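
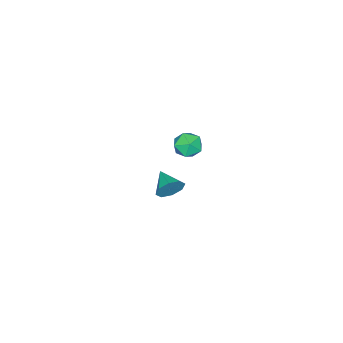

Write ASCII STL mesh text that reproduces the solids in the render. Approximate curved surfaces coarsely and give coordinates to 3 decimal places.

solid 
facet normal -0.003 0.843 0.538
outer loop
vertex 0.788 4.207 3.365
vertex 0.365 3.828 3.956
vertex 1.185 3.822 3.97
endloop
endfacet
facet normal 0.582 0.803 0.129
outer loop
vertex 0.788 4.207 3.365
vertex 1.185 3.822 3.97
vertex 1.45 3.754 3.197
endloop
endfacet
facet normal 0.372 0.748 -0.550
outer loop
vertex 0.788 4.207 3.365
vertex 1.45 3.754 3.197
vertex 0.794 3.719 2.706
endloop
endfacet
facet normal -0.341 0.754 -0.561
outer loop
vertex 0.788 4.207 3.365
vertex 0.794 3.719 2.706
vertex 0.123 3.765 3.175
endloop
endfacet
facet normal -0.572 0.813 0.112
outer loop
vertex 0.788 4.207 3.365
vertex 0.123 3.765 3.175
vertex 0.365 3.828 3.956
endloop
endfacet
facet normal 0.931 0.205 0.301
outer loop
vertex 1.45 3.754 3.197
vertex 1.185 3.822 3.97
vertex 1.437 3.095 3.685
endloop
endfacet
facet normal -0.014 0.269 0.963
outer loop
vertex 1.185 3.822 3.97
vertex 0.365 3.828 3.956
vertex 0.766 3.141 4.154
endloop
endfacet
facet normal -0.937 0.220 0.272
outer loop
vertex 0.365 3.828 3.956
vertex 0.123 3.765 3.175
vertex 0.11 3.106 3.663
endloop
endfacet
facet normal -0.563 0.125 -0.817
outer loop
vertex 0.123 3.765 3.175
vertex 0.794 3.719 2.706
vertex 0.375 3.038 2.89
endloop
endfacet
facet normal 0.591 0.115 -0.798
outer loop
vertex 0.794 3.719 2.706
vertex 1.45 3.754 3.197
vertex 1.195 3.032 2.904
endloop
endfacet
facet normal 0.341 -0.754 0.561
outer loop
vertex 0.772 2.653 3.495
vertex 1.437 3.095 3.685
vertex 0.766 3.141 4.154
endloop
endfacet
facet normal -0.372 -0.748 0.550
outer loop
vertex 0.772 2.653 3.495
vertex 0.766 3.141 4.154
vertex 0.11 3.106 3.663
endloop
endfacet
facet normal -0.582 -0.803 -0.129
outer loop
vertex 0.772 2.653 3.495
vertex 0.11 3.106 3.663
vertex 0.375 3.038 2.89
endloop
endfacet
facet normal 0.003 -0.843 -0.538
outer loop
vertex 0.772 2.653 3.495
vertex 0.375 3.038 2.89
vertex 1.195 3.032 2.904
endloop
endfacet
facet normal 0.572 -0.813 -0.112
outer loop
vertex 0.772 2.653 3.495
vertex 1.195 3.032 2.904
vertex 1.437 3.095 3.685
endloop
endfacet
facet normal 0.563 -0.125 0.817
outer loop
vertex 0.766 3.141 4.154
vertex 1.437 3.095 3.685
vertex 1.185 3.822 3.97
endloop
endfacet
facet normal -0.591 -0.115 0.798
outer loop
vertex 0.11 3.106 3.663
vertex 0.766 3.141 4.154
vertex 0.365 3.828 3.956
endloop
endfacet
facet normal -0.931 -0.205 -0.301
outer loop
vertex 0.375 3.038 2.89
vertex 0.11 3.106 3.663
vertex 0.123 3.765 3.175
endloop
endfacet
facet normal 0.014 -0.269 -0.963
outer loop
vertex 1.195 3.032 2.904
vertex 0.375 3.038 2.89
vertex 0.794 3.719 2.706
endloop
endfacet
facet normal 0.937 -0.220 -0.272
outer loop
vertex 1.437 3.095 3.685
vertex 1.195 3.032 2.904
vertex 1.45 3.754 3.197
endloop
endfacet
facet normal 0.491 0.823 -0.286
outer loop
vertex -1.298 0.376 -4.006
vertex -1.559 0.765 -3.333
vertex -0.904 0.309 -3.522
endloop
endfacet
facet normal 0.286 -0.890 -0.356
outer loop
vertex -1.298 0.376 -4.006
vertex -0.904 0.309 -3.522
vertex -2.221 -0.345 -2.947
endloop
endfacet
facet normal 0.490 0.823 -0.287
outer loop
vertex -0.904 0.309 -3.522
vertex -1.559 0.765 -3.333
vertex -0.894 0.51 -2.928
endloop
endfacet
facet normal 0.519 -0.812 0.266
outer loop
vertex -0.904 0.309 -3.522
vertex -0.894 0.51 -2.928
vertex -2.221 -0.345 -2.947
endloop
endfacet
facet normal 0.491 0.822 -0.288
outer loop
vertex -0.894 0.51 -2.928
vertex -1.559 0.765 -3.333
vertex -1.273 0.861 -2.571
endloop
endfacet
facet normal 0.307 -0.495 0.813
outer loop
vertex -0.894 0.51 -2.928
vertex -1.273 0.861 -2.571
vertex -2.221 -0.345 -2.947
endloop
endfacet
facet normal 0.490 0.823 -0.288
outer loop
vertex -1.273 0.861 -2.571
vertex -1.559 0.765 -3.333
vertex -1.82 1.155 -2.661
endloop
endfacet
facet normal -0.226 -0.124 0.966
outer loop
vertex -1.273 0.861 -2.571
vertex -1.82 1.155 -2.661
vertex -2.221 -0.345 -2.947
endloop
endfacet
facet normal 0.492 0.822 -0.286
outer loop
vertex -1.82 1.155 -2.661
vertex -1.559 0.765 -3.333
vertex -2.214 1.222 -3.145
endloop
endfacet
facet normal -0.767 0.084 0.636
outer loop
vertex -1.82 1.155 -2.661
vertex -2.214 1.222 -3.145
vertex -2.221 -0.345 -2.947
endloop
endfacet
facet normal 0.492 0.822 -0.287
outer loop
vertex -2.214 1.222 -3.145
vertex -1.559 0.765 -3.333
vertex -2.224 1.021 -3.739
endloop
endfacet
facet normal -1.000 0.006 0.015
outer loop
vertex -2.214 1.222 -3.145
vertex -2.224 1.021 -3.739
vertex -2.221 -0.345 -2.947
endloop
endfacet
facet normal 0.492 0.822 -0.287
outer loop
vertex -2.224 1.021 -3.739
vertex -1.559 0.765 -3.333
vertex -1.845 0.67 -4.096
endloop
endfacet
facet normal -0.788 -0.310 -0.532
outer loop
vertex -2.224 1.021 -3.739
vertex -1.845 0.67 -4.096
vertex -2.221 -0.345 -2.947
endloop
endfacet
facet normal 0.490 0.824 -0.286
outer loop
vertex -1.845 0.67 -4.096
vertex -1.559 0.765 -3.333
vertex -1.298 0.376 -4.006
endloop
endfacet
facet normal -0.254 -0.682 -0.686
outer loop
vertex -1.845 0.67 -4.096
vertex -1.298 0.376 -4.006
vertex -2.221 -0.345 -2.947
endloop
endfacet

endsolid


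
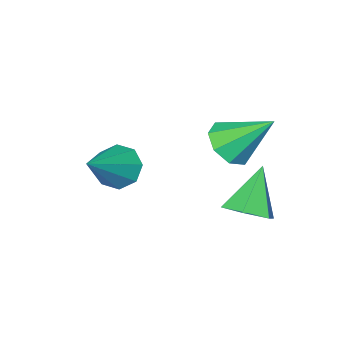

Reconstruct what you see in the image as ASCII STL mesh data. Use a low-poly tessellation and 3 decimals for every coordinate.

solid 
facet normal -0.785 -0.222 -0.578
outer loop
vertex -0.317 -0.697 -2.942
vertex -0.78 -0.541 -2.373
vertex -0.478 -0.146 -2.935
endloop
endfacet
facet normal 0.797 0.240 -0.555
outer loop
vertex -0.317 -0.697 -2.942
vertex -0.478 -0.146 -2.935
vertex 0.64 -0.139 -1.327
endloop
endfacet
facet normal -0.785 -0.222 -0.578
outer loop
vertex -0.478 -0.146 -2.935
vertex -0.78 -0.541 -2.373
vertex -0.816 0.174 -2.599
endloop
endfacet
facet normal 0.461 0.826 -0.324
outer loop
vertex -0.478 -0.146 -2.935
vertex -0.816 0.174 -2.599
vertex 0.64 -0.139 -1.327
endloop
endfacet
facet normal -0.785 -0.222 -0.578
outer loop
vertex -0.816 0.174 -2.599
vertex -0.78 -0.541 -2.373
vertex -1.133 0.075 -2.13
endloop
endfacet
facet normal 0.019 0.976 0.219
outer loop
vertex -0.816 0.174 -2.599
vertex -1.133 0.075 -2.13
vertex 0.64 -0.139 -1.327
endloop
endfacet
facet normal -0.784 -0.221 -0.580
outer loop
vertex -1.133 0.075 -2.13
vertex -0.78 -0.541 -2.373
vertex -1.244 -0.385 -1.805
endloop
endfacet
facet normal -0.270 0.598 0.755
outer loop
vertex -1.133 0.075 -2.13
vertex -1.244 -0.385 -1.805
vertex 0.64 -0.139 -1.327
endloop
endfacet
facet normal -0.784 -0.222 -0.580
outer loop
vertex -1.244 -0.385 -1.805
vertex -0.78 -0.541 -2.373
vertex -1.083 -0.936 -1.812
endloop
endfacet
facet normal -0.235 -0.081 0.969
outer loop
vertex -1.244 -0.385 -1.805
vertex -1.083 -0.936 -1.812
vertex 0.64 -0.139 -1.327
endloop
endfacet
facet normal -0.785 -0.221 -0.579
outer loop
vertex -1.083 -0.936 -1.812
vertex -0.78 -0.541 -2.373
vertex -0.745 -1.255 -2.148
endloop
endfacet
facet normal 0.102 -0.668 0.737
outer loop
vertex -1.083 -0.936 -1.812
vertex -0.745 -1.255 -2.148
vertex 0.64 -0.139 -1.327
endloop
endfacet
facet normal -0.785 -0.221 -0.579
outer loop
vertex -0.745 -1.255 -2.148
vertex -0.78 -0.541 -2.373
vertex -0.428 -1.156 -2.616
endloop
endfacet
facet normal 0.543 -0.817 0.195
outer loop
vertex -0.745 -1.255 -2.148
vertex -0.428 -1.156 -2.616
vertex 0.64 -0.139 -1.327
endloop
endfacet
facet normal -0.785 -0.221 -0.578
outer loop
vertex -0.428 -1.156 -2.616
vertex -0.78 -0.541 -2.373
vertex -0.317 -0.697 -2.942
endloop
endfacet
facet normal 0.830 -0.442 -0.339
outer loop
vertex -0.428 -1.156 -2.616
vertex -0.317 -0.697 -2.942
vertex 0.64 -0.139 -1.327
endloop
endfacet
facet normal 0.320 -0.638 -0.701
outer loop
vertex -2.031 1.673 -0.426
vertex -2.558 1.968 -0.935
vertex -1.809 2.136 -0.746
endloop
endfacet
facet normal 0.676 0.171 0.717
outer loop
vertex -2.031 1.673 -0.426
vertex -1.809 2.136 -0.746
vertex -3.102 3.052 0.255
endloop
endfacet
facet normal 0.320 -0.638 -0.700
outer loop
vertex -1.809 2.136 -0.746
vertex -2.558 1.968 -0.935
vertex -2.026 2.5 -1.177
endloop
endfacet
facet normal 0.679 0.693 0.243
outer loop
vertex -1.809 2.136 -0.746
vertex -2.026 2.5 -1.177
vertex -3.102 3.052 0.255
endloop
endfacet
facet normal 0.320 -0.639 -0.700
outer loop
vertex -2.026 2.5 -1.177
vertex -2.558 1.968 -0.935
vertex -2.554 2.552 -1.466
endloop
endfacet
facet normal 0.209 0.955 -0.211
outer loop
vertex -2.026 2.5 -1.177
vertex -2.554 2.552 -1.466
vertex -3.102 3.052 0.255
endloop
endfacet
facet normal 0.321 -0.638 -0.700
outer loop
vertex -2.554 2.552 -1.466
vertex -2.558 1.968 -0.935
vertex -3.085 2.262 -1.445
endloop
endfacet
facet normal -0.455 0.806 -0.379
outer loop
vertex -2.554 2.552 -1.466
vertex -3.085 2.262 -1.445
vertex -3.102 3.052 0.255
endloop
endfacet
facet normal 0.321 -0.638 -0.700
outer loop
vertex -3.085 2.262 -1.445
vertex -2.558 1.968 -0.935
vertex -3.306 1.8 -1.125
endloop
endfacet
facet normal -0.929 0.331 -0.163
outer loop
vertex -3.085 2.262 -1.445
vertex -3.306 1.8 -1.125
vertex -3.102 3.052 0.255
endloop
endfacet
facet normal 0.321 -0.639 -0.699
outer loop
vertex -3.306 1.8 -1.125
vertex -2.558 1.968 -0.935
vertex -3.089 1.436 -0.693
endloop
endfacet
facet normal -0.932 -0.189 0.309
outer loop
vertex -3.306 1.8 -1.125
vertex -3.089 1.436 -0.693
vertex -3.102 3.052 0.255
endloop
endfacet
facet normal 0.320 -0.638 -0.701
outer loop
vertex -3.089 1.436 -0.693
vertex -2.558 1.968 -0.935
vertex -2.561 1.383 -0.404
endloop
endfacet
facet normal -0.463 -0.451 0.763
outer loop
vertex -3.089 1.436 -0.693
vertex -2.561 1.383 -0.404
vertex -3.102 3.052 0.255
endloop
endfacet
facet normal 0.320 -0.638 -0.701
outer loop
vertex -2.561 1.383 -0.404
vertex -2.558 1.968 -0.935
vertex -2.031 1.673 -0.426
endloop
endfacet
facet normal 0.204 -0.302 0.931
outer loop
vertex -2.561 1.383 -0.404
vertex -2.031 1.673 -0.426
vertex -3.102 3.052 0.255
endloop
endfacet
facet normal 0.568 0.232 -0.790
outer loop
vertex -2.188 2.045 -3.299
vertex -2.773 2.467 -3.596
vertex -2.251 2.802 -3.122
endloop
endfacet
facet normal 0.536 -0.150 0.831
outer loop
vertex -2.188 2.045 -3.299
vertex -2.251 2.802 -3.122
vertex -3.687 2.093 -2.324
endloop
endfacet
facet normal 0.568 0.233 -0.790
outer loop
vertex -2.251 2.802 -3.122
vertex -2.773 2.467 -3.596
vertex -2.836 3.224 -3.418
endloop
endfacet
facet normal 0.093 0.655 0.750
outer loop
vertex -2.251 2.802 -3.122
vertex -2.836 3.224 -3.418
vertex -3.687 2.093 -2.324
endloop
endfacet
facet normal 0.568 0.233 -0.790
outer loop
vertex -2.836 3.224 -3.418
vertex -2.773 2.467 -3.596
vertex -3.358 2.889 -3.892
endloop
endfacet
facet normal -0.662 0.715 0.224
outer loop
vertex -2.836 3.224 -3.418
vertex -3.358 2.889 -3.892
vertex -3.687 2.093 -2.324
endloop
endfacet
facet normal 0.567 0.233 -0.790
outer loop
vertex -3.358 2.889 -3.892
vertex -2.773 2.467 -3.596
vertex -3.294 2.132 -4.069
endloop
endfacet
facet normal -0.975 -0.031 -0.220
outer loop
vertex -3.358 2.889 -3.892
vertex -3.294 2.132 -4.069
vertex -3.687 2.093 -2.324
endloop
endfacet
facet normal 0.567 0.233 -0.790
outer loop
vertex -3.294 2.132 -4.069
vertex -2.773 2.467 -3.596
vertex -2.709 1.71 -3.773
endloop
endfacet
facet normal -0.532 -0.835 -0.139
outer loop
vertex -3.294 2.132 -4.069
vertex -2.709 1.71 -3.773
vertex -3.687 2.093 -2.324
endloop
endfacet
facet normal 0.568 0.233 -0.789
outer loop
vertex -2.709 1.71 -3.773
vertex -2.773 2.467 -3.596
vertex -2.188 2.045 -3.299
endloop
endfacet
facet normal 0.223 -0.895 0.387
outer loop
vertex -2.709 1.71 -3.773
vertex -2.188 2.045 -3.299
vertex -3.687 2.093 -2.324
endloop
endfacet

endsolid


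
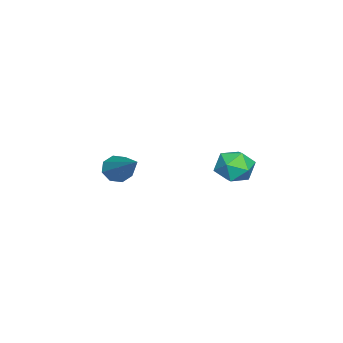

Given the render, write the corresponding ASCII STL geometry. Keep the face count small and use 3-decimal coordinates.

solid 
facet normal 0.073 0.983 -0.170
outer loop
vertex 0.493 0.829 1.242
vertex 0.129 0.968 1.891
vertex 0.884 0.911 1.886
endloop
endfacet
facet normal 0.623 0.633 -0.459
outer loop
vertex 0.493 0.829 1.242
vertex 0.884 0.911 1.886
vertex 1.074 0.367 1.394
endloop
endfacet
facet normal 0.362 0.153 -0.919
outer loop
vertex 0.493 0.829 1.242
vertex 1.074 0.367 1.394
vertex 0.436 0.088 1.096
endloop
endfacet
facet normal -0.349 0.207 -0.914
outer loop
vertex 0.493 0.829 1.242
vertex 0.436 0.088 1.096
vertex -0.148 0.459 1.403
endloop
endfacet
facet normal -0.528 0.720 -0.451
outer loop
vertex 0.493 0.829 1.242
vertex -0.148 0.459 1.403
vertex 0.129 0.968 1.891
endloop
endfacet
facet normal 0.958 0.278 0.062
outer loop
vertex 1.074 0.367 1.394
vertex 0.884 0.911 1.886
vertex 1.068 0.221 2.137
endloop
endfacet
facet normal 0.067 0.845 0.531
outer loop
vertex 0.884 0.911 1.886
vertex 0.129 0.968 1.891
vertex 0.484 0.592 2.444
endloop
endfacet
facet normal -0.904 0.420 0.075
outer loop
vertex 0.129 0.968 1.891
vertex -0.148 0.459 1.403
vertex -0.154 0.313 2.146
endloop
endfacet
facet normal -0.615 -0.409 -0.674
outer loop
vertex -0.148 0.459 1.403
vertex 0.436 0.088 1.096
vertex 0.036 -0.231 1.654
endloop
endfacet
facet normal 0.536 -0.497 -0.682
outer loop
vertex 0.436 0.088 1.096
vertex 1.074 0.367 1.394
vertex 0.791 -0.288 1.649
endloop
endfacet
facet normal 0.349 -0.207 0.914
outer loop
vertex 0.427 -0.149 2.298
vertex 1.068 0.221 2.137
vertex 0.484 0.592 2.444
endloop
endfacet
facet normal -0.362 -0.153 0.919
outer loop
vertex 0.427 -0.149 2.298
vertex 0.484 0.592 2.444
vertex -0.154 0.313 2.146
endloop
endfacet
facet normal -0.623 -0.633 0.459
outer loop
vertex 0.427 -0.149 2.298
vertex -0.154 0.313 2.146
vertex 0.036 -0.231 1.654
endloop
endfacet
facet normal -0.073 -0.983 0.170
outer loop
vertex 0.427 -0.149 2.298
vertex 0.036 -0.231 1.654
vertex 0.791 -0.288 1.649
endloop
endfacet
facet normal 0.528 -0.720 0.451
outer loop
vertex 0.427 -0.149 2.298
vertex 0.791 -0.288 1.649
vertex 1.068 0.221 2.137
endloop
endfacet
facet normal 0.615 0.409 0.674
outer loop
vertex 0.484 0.592 2.444
vertex 1.068 0.221 2.137
vertex 0.884 0.911 1.886
endloop
endfacet
facet normal -0.536 0.497 0.682
outer loop
vertex -0.154 0.313 2.146
vertex 0.484 0.592 2.444
vertex 0.129 0.968 1.891
endloop
endfacet
facet normal -0.958 -0.278 -0.062
outer loop
vertex 0.036 -0.231 1.654
vertex -0.154 0.313 2.146
vertex -0.148 0.459 1.403
endloop
endfacet
facet normal -0.067 -0.845 -0.531
outer loop
vertex 0.791 -0.288 1.649
vertex 0.036 -0.231 1.654
vertex 0.436 0.088 1.096
endloop
endfacet
facet normal 0.904 -0.420 -0.075
outer loop
vertex 1.068 0.221 2.137
vertex 0.791 -0.288 1.649
vertex 1.074 0.367 1.394
endloop
endfacet
facet normal -0.631 -0.534 -0.563
outer loop
vertex -0.592 -4.331 -0.169
vertex -1.043 -4.187 0.2
vertex -0.806 -3.945 -0.295
endloop
endfacet
facet normal 0.759 0.221 -0.613
outer loop
vertex -0.592 -4.331 -0.169
vertex -0.806 -3.945 -0.295
vertex 0.303 -3.053 1.4
endloop
endfacet
facet normal -0.631 -0.534 -0.563
outer loop
vertex -0.806 -3.945 -0.295
vertex -1.043 -4.187 0.2
vertex -1.159 -3.701 -0.131
endloop
endfacet
facet normal 0.264 0.771 -0.579
outer loop
vertex -0.806 -3.945 -0.295
vertex -1.159 -3.701 -0.131
vertex 0.303 -3.053 1.4
endloop
endfacet
facet normal -0.633 -0.533 -0.561
outer loop
vertex -1.159 -3.701 -0.131
vertex -1.043 -4.187 0.2
vertex -1.443 -3.741 0.227
endloop
endfacet
facet normal -0.290 0.949 -0.124
outer loop
vertex -1.159 -3.701 -0.131
vertex -1.443 -3.741 0.227
vertex 0.303 -3.053 1.4
endloop
endfacet
facet normal -0.632 -0.533 -0.563
outer loop
vertex -1.443 -3.741 0.227
vertex -1.043 -4.187 0.2
vertex -1.493 -4.044 0.57
endloop
endfacet
facet normal -0.584 0.649 0.488
outer loop
vertex -1.443 -3.741 0.227
vertex -1.493 -4.044 0.57
vertex 0.303 -3.053 1.4
endloop
endfacet
facet normal -0.632 -0.533 -0.563
outer loop
vertex -1.493 -4.044 0.57
vertex -1.043 -4.187 0.2
vertex -1.279 -4.43 0.695
endloop
endfacet
facet normal -0.440 0.046 0.897
outer loop
vertex -1.493 -4.044 0.57
vertex -1.279 -4.43 0.695
vertex 0.303 -3.053 1.4
endloop
endfacet
facet normal -0.632 -0.533 -0.563
outer loop
vertex -1.279 -4.43 0.695
vertex -1.043 -4.187 0.2
vertex -0.927 -4.674 0.531
endloop
endfacet
facet normal 0.053 -0.503 0.863
outer loop
vertex -1.279 -4.43 0.695
vertex -0.927 -4.674 0.531
vertex 0.303 -3.053 1.4
endloop
endfacet
facet normal -0.631 -0.533 -0.563
outer loop
vertex -0.927 -4.674 0.531
vertex -1.043 -4.187 0.2
vertex -0.642 -4.633 0.173
endloop
endfacet
facet normal 0.609 -0.681 0.407
outer loop
vertex -0.927 -4.674 0.531
vertex -0.642 -4.633 0.173
vertex 0.303 -3.053 1.4
endloop
endfacet
facet normal -0.631 -0.533 -0.563
outer loop
vertex -0.642 -4.633 0.173
vertex -1.043 -4.187 0.2
vertex -0.592 -4.331 -0.169
endloop
endfacet
facet normal 0.902 -0.381 -0.204
outer loop
vertex -0.642 -4.633 0.173
vertex -0.592 -4.331 -0.169
vertex 0.303 -3.053 1.4
endloop
endfacet

endsolid


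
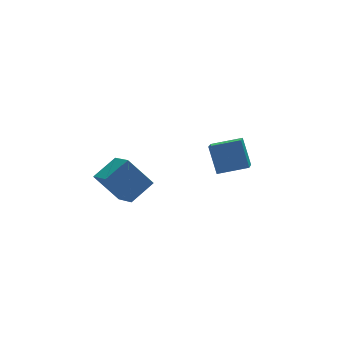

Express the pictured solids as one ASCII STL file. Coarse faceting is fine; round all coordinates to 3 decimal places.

solid 
facet normal -0.920 0.295 -0.259
outer loop
vertex 1.428 1.232 3.532
vertex 2.031 2.429 2.753
vertex 1.525 0.185 1.998
endloop
endfacet
facet normal -0.389 -0.772 0.502
outer loop
vertex 3.189 -0.349 2.467
vertex 1.428 1.232 3.532
vertex 1.525 0.185 1.998
endloop
endfacet
facet normal -0.920 0.294 -0.259
outer loop
vertex 1.525 0.185 1.998
vertex 2.031 2.429 2.753
vertex 2.127 1.382 1.219
endloop
endfacet
facet normal 0.052 -0.563 -0.825
outer loop
vertex 2.127 1.382 1.219
vertex 3.189 -0.349 2.467
vertex 1.525 0.185 1.998
endloop
endfacet
facet normal -0.052 0.563 0.825
outer loop
vertex 1.428 1.232 3.532
vertex 3.695 1.895 3.222
vertex 2.031 2.429 2.753
endloop
endfacet
facet normal -0.389 -0.772 0.503
outer loop
vertex 3.093 0.698 4.001
vertex 1.428 1.232 3.532
vertex 3.189 -0.349 2.467
endloop
endfacet
facet normal -0.052 0.563 0.825
outer loop
vertex 3.093 0.698 4.001
vertex 3.695 1.895 3.222
vertex 1.428 1.232 3.532
endloop
endfacet
facet normal 0.389 0.772 -0.503
outer loop
vertex 2.031 2.429 2.753
vertex 3.695 1.895 3.222
vertex 2.127 1.382 1.219
endloop
endfacet
facet normal 0.052 -0.563 -0.825
outer loop
vertex 3.792 0.848 1.688
vertex 3.189 -0.349 2.467
vertex 2.127 1.382 1.219
endloop
endfacet
facet normal 0.389 0.772 -0.502
outer loop
vertex 2.127 1.382 1.219
vertex 3.695 1.895 3.222
vertex 3.792 0.848 1.688
endloop
endfacet
facet normal 0.920 -0.295 0.259
outer loop
vertex 3.792 0.848 1.688
vertex 3.093 0.698 4.001
vertex 3.189 -0.349 2.467
endloop
endfacet
facet normal 0.920 -0.294 0.259
outer loop
vertex 3.695 1.895 3.222
vertex 3.093 0.698 4.001
vertex 3.792 0.848 1.688
endloop
endfacet
facet normal -0.544 0.374 0.752
outer loop
vertex -3.592 -0.077 4.66
vertex -3.762 1.557 3.725
vertex -5.019 -0.653 3.914
endloop
endfacet
facet normal 0.090 -0.864 0.495
outer loop
vertex -3.878 -1.437 2.335
vertex -3.592 -0.077 4.66
vertex -5.019 -0.653 3.914
endloop
endfacet
facet normal -0.544 0.374 0.752
outer loop
vertex -5.019 -0.653 3.914
vertex -3.762 1.557 3.725
vertex -5.189 0.981 2.979
endloop
endfacet
facet normal -0.835 -0.336 -0.436
outer loop
vertex -5.189 0.981 2.979
vertex -3.878 -1.437 2.335
vertex -5.019 -0.653 3.914
endloop
endfacet
facet normal 0.835 0.336 0.436
outer loop
vertex -3.592 -0.077 4.66
vertex -2.621 0.773 2.146
vertex -3.762 1.557 3.725
endloop
endfacet
facet normal 0.090 -0.864 0.495
outer loop
vertex -2.451 -0.861 3.081
vertex -3.592 -0.077 4.66
vertex -3.878 -1.437 2.335
endloop
endfacet
facet normal 0.835 0.336 0.436
outer loop
vertex -2.451 -0.861 3.081
vertex -2.621 0.773 2.146
vertex -3.592 -0.077 4.66
endloop
endfacet
facet normal -0.090 0.864 -0.495
outer loop
vertex -3.762 1.557 3.725
vertex -2.621 0.773 2.146
vertex -5.189 0.981 2.979
endloop
endfacet
facet normal -0.835 -0.336 -0.436
outer loop
vertex -4.048 0.197 1.4
vertex -3.878 -1.437 2.335
vertex -5.189 0.981 2.979
endloop
endfacet
facet normal -0.090 0.864 -0.495
outer loop
vertex -5.189 0.981 2.979
vertex -2.621 0.773 2.146
vertex -4.048 0.197 1.4
endloop
endfacet
facet normal 0.544 -0.374 -0.752
outer loop
vertex -4.048 0.197 1.4
vertex -2.451 -0.861 3.081
vertex -3.878 -1.437 2.335
endloop
endfacet
facet normal 0.544 -0.374 -0.752
outer loop
vertex -2.621 0.773 2.146
vertex -2.451 -0.861 3.081
vertex -4.048 0.197 1.4
endloop
endfacet

endsolid


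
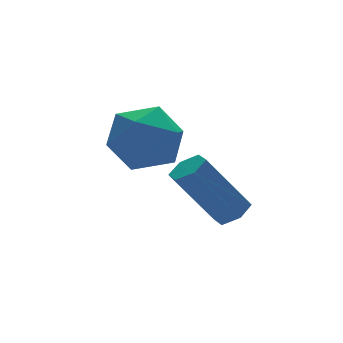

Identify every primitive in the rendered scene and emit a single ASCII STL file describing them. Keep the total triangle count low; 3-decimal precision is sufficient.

solid 
facet normal 0.516 -0.248 -0.820
outer loop
vertex 1.557 -1.202 -2.53
vertex 1.122 -1.422 -2.737
vertex 1.228 -0.911 -2.825
endloop
endfacet
facet normal 0.590 0.797 0.129
outer loop
vertex 1.557 -1.202 -2.53
vertex 1.228 -0.911 -2.825
vertex 0.593 -0.737 -0.996
endloop
endfacet
facet normal 0.589 0.798 0.128
outer loop
vertex 0.593 -0.737 -0.996
vertex 1.228 -0.911 -2.825
vertex 0.263 -0.446 -1.292
endloop
endfacet
facet normal -0.516 0.248 0.820
outer loop
vertex 0.593 -0.737 -0.996
vertex 0.263 -0.446 -1.292
vertex 0.158 -0.958 -1.203
endloop
endfacet
facet normal 0.515 -0.248 -0.821
outer loop
vertex 1.228 -0.911 -2.825
vertex 1.122 -1.422 -2.737
vertex 0.792 -1.131 -3.032
endloop
endfacet
facet normal -0.243 0.875 -0.418
outer loop
vertex 1.228 -0.911 -2.825
vertex 0.792 -1.131 -3.032
vertex 0.263 -0.446 -1.292
endloop
endfacet
facet normal -0.245 0.874 -0.419
outer loop
vertex 0.263 -0.446 -1.292
vertex 0.792 -1.131 -3.032
vertex -0.172 -0.667 -1.499
endloop
endfacet
facet normal -0.516 0.248 0.820
outer loop
vertex 0.263 -0.446 -1.292
vertex -0.172 -0.667 -1.499
vertex 0.158 -0.958 -1.203
endloop
endfacet
facet normal 0.516 -0.247 -0.820
outer loop
vertex 0.792 -1.131 -3.032
vertex 1.122 -1.422 -2.737
vertex 0.687 -1.643 -2.944
endloop
endfacet
facet normal -0.833 0.077 -0.547
outer loop
vertex 0.792 -1.131 -3.032
vertex 0.687 -1.643 -2.944
vertex -0.172 -0.667 -1.499
endloop
endfacet
facet normal -0.834 0.076 -0.547
outer loop
vertex -0.172 -0.667 -1.499
vertex 0.687 -1.643 -2.944
vertex -0.277 -1.178 -1.41
endloop
endfacet
facet normal -0.516 0.249 0.820
outer loop
vertex -0.172 -0.667 -1.499
vertex -0.277 -1.178 -1.41
vertex 0.158 -0.958 -1.203
endloop
endfacet
facet normal 0.516 -0.248 -0.820
outer loop
vertex 0.687 -1.643 -2.944
vertex 1.122 -1.422 -2.737
vertex 1.017 -1.934 -2.648
endloop
endfacet
facet normal -0.589 -0.798 -0.128
outer loop
vertex 0.687 -1.643 -2.944
vertex 1.017 -1.934 -2.648
vertex -0.277 -1.178 -1.41
endloop
endfacet
facet normal -0.589 -0.797 -0.129
outer loop
vertex -0.277 -1.178 -1.41
vertex 1.017 -1.934 -2.648
vertex 0.052 -1.469 -1.115
endloop
endfacet
facet normal -0.516 0.248 0.820
outer loop
vertex -0.277 -1.178 -1.41
vertex 0.052 -1.469 -1.115
vertex 0.158 -0.958 -1.203
endloop
endfacet
facet normal 0.516 -0.248 -0.820
outer loop
vertex 1.017 -1.934 -2.648
vertex 1.122 -1.422 -2.737
vertex 1.452 -1.713 -2.441
endloop
endfacet
facet normal 0.245 -0.874 0.419
outer loop
vertex 1.017 -1.934 -2.648
vertex 1.452 -1.713 -2.441
vertex 0.052 -1.469 -1.115
endloop
endfacet
facet normal 0.243 -0.875 0.418
outer loop
vertex 0.052 -1.469 -1.115
vertex 1.452 -1.713 -2.441
vertex 0.488 -1.249 -0.908
endloop
endfacet
facet normal -0.515 0.248 0.821
outer loop
vertex 0.052 -1.469 -1.115
vertex 0.488 -1.249 -0.908
vertex 0.158 -0.958 -1.203
endloop
endfacet
facet normal 0.516 -0.249 -0.820
outer loop
vertex 1.452 -1.713 -2.441
vertex 1.122 -1.422 -2.737
vertex 1.557 -1.202 -2.53
endloop
endfacet
facet normal 0.834 -0.076 0.547
outer loop
vertex 1.452 -1.713 -2.441
vertex 1.557 -1.202 -2.53
vertex 0.488 -1.249 -0.908
endloop
endfacet
facet normal 0.834 -0.077 0.547
outer loop
vertex 0.488 -1.249 -0.908
vertex 1.557 -1.202 -2.53
vertex 0.593 -0.737 -0.996
endloop
endfacet
facet normal -0.516 0.247 0.820
outer loop
vertex 0.488 -1.249 -0.908
vertex 0.593 -0.737 -0.996
vertex 0.158 -0.958 -1.203
endloop
endfacet
facet normal -0.763 0.641 0.083
outer loop
vertex -1.272 -0.061 -0.446
vertex -1.849 -0.8 -0.045
vertex -1.285 -0.208 0.564
endloop
endfacet
facet normal -0.138 0.980 0.141
outer loop
vertex -1.272 -0.061 -0.446
vertex -1.285 -0.208 0.564
vertex -0.404 -0.015 0.087
endloop
endfacet
facet normal 0.234 0.859 -0.456
outer loop
vertex -1.272 -0.061 -0.446
vertex -0.404 -0.015 0.087
vertex -0.423 -0.489 -0.816
endloop
endfacet
facet normal -0.161 0.443 -0.882
outer loop
vertex -1.272 -0.061 -0.446
vertex -0.423 -0.489 -0.816
vertex -1.316 -0.974 -0.897
endloop
endfacet
facet normal -0.777 0.309 -0.549
outer loop
vertex -1.272 -0.061 -0.446
vertex -1.316 -0.974 -0.897
vertex -1.849 -0.8 -0.045
endloop
endfacet
facet normal 0.220 0.693 0.687
outer loop
vertex -0.404 -0.015 0.087
vertex -1.285 -0.208 0.564
vertex -0.444 -0.726 0.817
endloop
endfacet
facet normal -0.792 0.143 0.594
outer loop
vertex -1.285 -0.208 0.564
vertex -1.849 -0.8 -0.045
vertex -1.337 -1.211 0.736
endloop
endfacet
facet normal -0.813 -0.394 -0.428
outer loop
vertex -1.849 -0.8 -0.045
vertex -1.316 -0.974 -0.897
vertex -1.356 -1.685 -0.167
endloop
endfacet
facet normal 0.183 -0.175 -0.967
outer loop
vertex -1.316 -0.974 -0.897
vertex -0.423 -0.489 -0.816
vertex -0.475 -1.492 -0.644
endloop
endfacet
facet normal 0.822 0.496 -0.278
outer loop
vertex -0.423 -0.489 -0.816
vertex -0.404 -0.015 0.087
vertex 0.089 -0.9 -0.035
endloop
endfacet
facet normal 0.161 -0.443 0.882
outer loop
vertex -0.488 -1.639 0.366
vertex -0.444 -0.726 0.817
vertex -1.337 -1.211 0.736
endloop
endfacet
facet normal -0.234 -0.859 0.456
outer loop
vertex -0.488 -1.639 0.366
vertex -1.337 -1.211 0.736
vertex -1.356 -1.685 -0.167
endloop
endfacet
facet normal 0.138 -0.980 -0.141
outer loop
vertex -0.488 -1.639 0.366
vertex -1.356 -1.685 -0.167
vertex -0.475 -1.492 -0.644
endloop
endfacet
facet normal 0.763 -0.641 -0.083
outer loop
vertex -0.488 -1.639 0.366
vertex -0.475 -1.492 -0.644
vertex 0.089 -0.9 -0.035
endloop
endfacet
facet normal 0.777 -0.309 0.549
outer loop
vertex -0.488 -1.639 0.366
vertex 0.089 -0.9 -0.035
vertex -0.444 -0.726 0.817
endloop
endfacet
facet normal -0.183 0.175 0.967
outer loop
vertex -1.337 -1.211 0.736
vertex -0.444 -0.726 0.817
vertex -1.285 -0.208 0.564
endloop
endfacet
facet normal -0.822 -0.496 0.278
outer loop
vertex -1.356 -1.685 -0.167
vertex -1.337 -1.211 0.736
vertex -1.849 -0.8 -0.045
endloop
endfacet
facet normal -0.220 -0.693 -0.687
outer loop
vertex -0.475 -1.492 -0.644
vertex -1.356 -1.685 -0.167
vertex -1.316 -0.974 -0.897
endloop
endfacet
facet normal 0.792 -0.143 -0.594
outer loop
vertex 0.089 -0.9 -0.035
vertex -0.475 -1.492 -0.644
vertex -0.423 -0.489 -0.816
endloop
endfacet
facet normal 0.813 0.394 0.428
outer loop
vertex -0.444 -0.726 0.817
vertex 0.089 -0.9 -0.035
vertex -0.404 -0.015 0.087
endloop
endfacet

endsolid


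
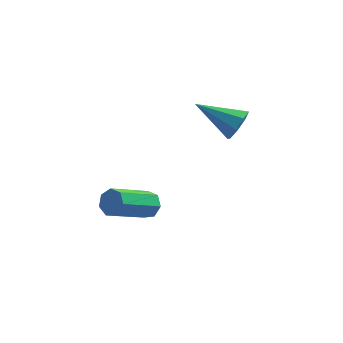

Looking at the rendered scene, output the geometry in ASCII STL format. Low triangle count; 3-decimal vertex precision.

solid 
facet normal 0.644 0.546 -0.535
outer loop
vertex 0.012 -1.326 -3.985
vertex -0.327 -1.405 -4.474
vertex -0.357 -0.968 -4.064
endloop
endfacet
facet normal 0.286 0.478 0.831
outer loop
vertex 0.012 -1.326 -3.985
vertex -0.357 -0.968 -4.064
vertex -1.294 -2.436 -2.898
endloop
endfacet
facet normal 0.287 0.477 0.831
outer loop
vertex -1.294 -2.436 -2.898
vertex -0.357 -0.968 -4.064
vertex -1.663 -2.078 -2.976
endloop
endfacet
facet normal -0.644 -0.547 0.536
outer loop
vertex -1.294 -2.436 -2.898
vertex -1.663 -2.078 -2.976
vertex -1.633 -2.515 -3.386
endloop
endfacet
facet normal 0.643 0.547 -0.536
outer loop
vertex -0.357 -0.968 -4.064
vertex -0.327 -1.405 -4.474
vertex -0.704 -0.939 -4.451
endloop
endfacet
facet normal -0.377 0.835 0.400
outer loop
vertex -0.357 -0.968 -4.064
vertex -0.704 -0.939 -4.451
vertex -1.663 -2.078 -2.976
endloop
endfacet
facet normal -0.377 0.835 0.400
outer loop
vertex -1.663 -2.078 -2.976
vertex -0.704 -0.939 -4.451
vertex -2.01 -2.049 -3.364
endloop
endfacet
facet normal -0.644 -0.546 0.535
outer loop
vertex -1.663 -2.078 -2.976
vertex -2.01 -2.049 -3.364
vertex -1.633 -2.515 -3.386
endloop
endfacet
facet normal 0.643 0.547 -0.536
outer loop
vertex -0.704 -0.939 -4.451
vertex -0.327 -1.405 -4.474
vertex -0.767 -1.261 -4.855
endloop
endfacet
facet normal -0.756 0.564 -0.332
outer loop
vertex -0.704 -0.939 -4.451
vertex -0.767 -1.261 -4.855
vertex -2.01 -2.049 -3.364
endloop
endfacet
facet normal -0.756 0.564 -0.332
outer loop
vertex -2.01 -2.049 -3.364
vertex -0.767 -1.261 -4.855
vertex -2.073 -2.371 -3.768
endloop
endfacet
facet normal -0.644 -0.546 0.536
outer loop
vertex -2.01 -2.049 -3.364
vertex -2.073 -2.371 -3.768
vertex -1.633 -2.515 -3.386
endloop
endfacet
facet normal 0.643 0.547 -0.536
outer loop
vertex -0.767 -1.261 -4.855
vertex -0.327 -1.405 -4.474
vertex -0.499 -1.691 -4.972
endloop
endfacet
facet normal -0.566 -0.131 -0.814
outer loop
vertex -0.767 -1.261 -4.855
vertex -0.499 -1.691 -4.972
vertex -2.073 -2.371 -3.768
endloop
endfacet
facet normal -0.566 -0.132 -0.814
outer loop
vertex -2.073 -2.371 -3.768
vertex -0.499 -1.691 -4.972
vertex -1.804 -2.802 -3.885
endloop
endfacet
facet normal -0.644 -0.547 0.535
outer loop
vertex -2.073 -2.371 -3.768
vertex -1.804 -2.802 -3.885
vertex -1.633 -2.515 -3.386
endloop
endfacet
facet normal 0.643 0.547 -0.536
outer loop
vertex -0.499 -1.691 -4.972
vertex -0.327 -1.405 -4.474
vertex -0.101 -1.906 -4.714
endloop
endfacet
facet normal 0.050 -0.728 -0.684
outer loop
vertex -0.499 -1.691 -4.972
vertex -0.101 -1.906 -4.714
vertex -1.804 -2.802 -3.885
endloop
endfacet
facet normal 0.052 -0.729 -0.682
outer loop
vertex -1.804 -2.802 -3.885
vertex -0.101 -1.906 -4.714
vertex -1.407 -3.016 -3.626
endloop
endfacet
facet normal -0.644 -0.547 0.535
outer loop
vertex -1.804 -2.802 -3.885
vertex -1.407 -3.016 -3.626
vertex -1.633 -2.515 -3.386
endloop
endfacet
facet normal 0.642 0.547 -0.537
outer loop
vertex -0.101 -1.906 -4.714
vertex -0.327 -1.405 -4.474
vertex 0.127 -1.743 -4.275
endloop
endfacet
facet normal 0.629 -0.777 -0.038
outer loop
vertex -0.101 -1.906 -4.714
vertex 0.127 -1.743 -4.275
vertex -1.407 -3.016 -3.626
endloop
endfacet
facet normal 0.628 -0.777 -0.039
outer loop
vertex -1.407 -3.016 -3.626
vertex 0.127 -1.743 -4.275
vertex -1.179 -2.854 -3.187
endloop
endfacet
facet normal -0.643 -0.547 0.536
outer loop
vertex -1.407 -3.016 -3.626
vertex -1.179 -2.854 -3.187
vertex -1.633 -2.515 -3.386
endloop
endfacet
facet normal 0.643 0.549 -0.534
outer loop
vertex 0.127 -1.743 -4.275
vertex -0.327 -1.405 -4.474
vertex 0.012 -1.326 -3.985
endloop
endfacet
facet normal 0.734 -0.240 0.636
outer loop
vertex 0.127 -1.743 -4.275
vertex 0.012 -1.326 -3.985
vertex -1.179 -2.854 -3.187
endloop
endfacet
facet normal 0.733 -0.239 0.637
outer loop
vertex -1.179 -2.854 -3.187
vertex 0.012 -1.326 -3.985
vertex -1.294 -2.436 -2.898
endloop
endfacet
facet normal -0.643 -0.547 0.535
outer loop
vertex -1.179 -2.854 -3.187
vertex -1.294 -2.436 -2.898
vertex -1.633 -2.515 -3.386
endloop
endfacet
facet normal 0.858 -0.224 -0.462
outer loop
vertex 3.387 2.717 -2.364
vertex 2.988 2.493 -2.996
vertex 3.297 3.165 -2.748
endloop
endfacet
facet normal 0.160 0.661 0.733
outer loop
vertex 3.387 2.717 -2.364
vertex 3.297 3.165 -2.748
vertex 1.332 2.927 -2.104
endloop
endfacet
facet normal 0.858 -0.224 -0.462
outer loop
vertex 3.297 3.165 -2.748
vertex 2.988 2.493 -2.996
vertex 3.026 3.219 -3.278
endloop
endfacet
facet normal -0.074 0.988 0.139
outer loop
vertex 3.297 3.165 -2.748
vertex 3.026 3.219 -3.278
vertex 1.332 2.927 -2.104
endloop
endfacet
facet normal 0.858 -0.224 -0.462
outer loop
vertex 3.026 3.219 -3.278
vertex 2.988 2.493 -2.996
vertex 2.733 2.848 -3.642
endloop
endfacet
facet normal -0.441 0.781 -0.442
outer loop
vertex 3.026 3.219 -3.278
vertex 2.733 2.848 -3.642
vertex 1.332 2.927 -2.104
endloop
endfacet
facet normal 0.858 -0.225 -0.462
outer loop
vertex 2.733 2.848 -3.642
vertex 2.988 2.493 -2.996
vertex 2.589 2.269 -3.627
endloop
endfacet
facet normal -0.725 0.163 -0.669
outer loop
vertex 2.733 2.848 -3.642
vertex 2.589 2.269 -3.627
vertex 1.332 2.927 -2.104
endloop
endfacet
facet normal 0.858 -0.224 -0.463
outer loop
vertex 2.589 2.269 -3.627
vertex 2.988 2.493 -2.996
vertex 2.679 1.821 -3.243
endloop
endfacet
facet normal -0.760 -0.504 -0.410
outer loop
vertex 2.589 2.269 -3.627
vertex 2.679 1.821 -3.243
vertex 1.332 2.927 -2.104
endloop
endfacet
facet normal 0.858 -0.225 -0.461
outer loop
vertex 2.679 1.821 -3.243
vertex 2.988 2.493 -2.996
vertex 2.949 1.767 -2.714
endloop
endfacet
facet normal -0.526 -0.830 0.184
outer loop
vertex 2.679 1.821 -3.243
vertex 2.949 1.767 -2.714
vertex 1.332 2.927 -2.104
endloop
endfacet
facet normal 0.857 -0.226 -0.462
outer loop
vertex 2.949 1.767 -2.714
vertex 2.988 2.493 -2.996
vertex 3.243 2.138 -2.35
endloop
endfacet
facet normal -0.159 -0.624 0.765
outer loop
vertex 2.949 1.767 -2.714
vertex 3.243 2.138 -2.35
vertex 1.332 2.927 -2.104
endloop
endfacet
facet normal 0.858 -0.225 -0.462
outer loop
vertex 3.243 2.138 -2.35
vertex 2.988 2.493 -2.996
vertex 3.387 2.717 -2.364
endloop
endfacet
facet normal 0.125 -0.007 0.992
outer loop
vertex 3.243 2.138 -2.35
vertex 3.387 2.717 -2.364
vertex 1.332 2.927 -2.104
endloop
endfacet

endsolid


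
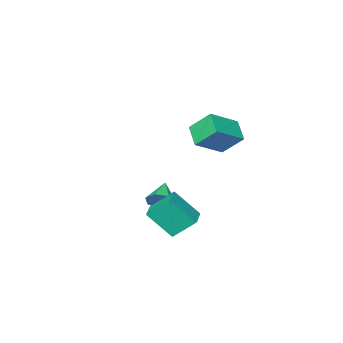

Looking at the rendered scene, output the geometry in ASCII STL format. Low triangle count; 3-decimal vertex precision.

solid 
facet normal -0.698 -0.715 -0.028
outer loop
vertex -0.884 1.561 -0.818
vertex -1.869 2.584 -2.378
vertex 0.071 0.675 -2.001
endloop
endfacet
facet normal 0.467 -0.485 0.740
outer loop
vertex 1.049 1.676 -1.962
vertex -0.884 1.561 -0.818
vertex 0.071 0.675 -2.001
endloop
endfacet
facet normal -0.698 -0.715 -0.028
outer loop
vertex 0.071 0.675 -2.001
vertex -1.869 2.584 -2.378
vertex -0.914 1.698 -3.562
endloop
endfacet
facet normal 0.542 -0.504 -0.672
outer loop
vertex -0.914 1.698 -3.562
vertex 1.049 1.676 -1.962
vertex 0.071 0.675 -2.001
endloop
endfacet
facet normal -0.542 0.504 0.673
outer loop
vertex -0.884 1.561 -0.818
vertex -0.891 3.585 -2.339
vertex -1.869 2.584 -2.378
endloop
endfacet
facet normal 0.467 -0.485 0.739
outer loop
vertex 0.094 2.562 -0.778
vertex -0.884 1.561 -0.818
vertex 1.049 1.676 -1.962
endloop
endfacet
facet normal -0.543 0.503 0.672
outer loop
vertex 0.094 2.562 -0.778
vertex -0.891 3.585 -2.339
vertex -0.884 1.561 -0.818
endloop
endfacet
facet normal -0.467 0.485 -0.739
outer loop
vertex -1.869 2.584 -2.378
vertex -0.891 3.585 -2.339
vertex -0.914 1.698 -3.562
endloop
endfacet
facet normal 0.543 -0.503 -0.673
outer loop
vertex 0.064 2.699 -3.522
vertex 1.049 1.676 -1.962
vertex -0.914 1.698 -3.562
endloop
endfacet
facet normal -0.466 0.485 -0.740
outer loop
vertex -0.914 1.698 -3.562
vertex -0.891 3.585 -2.339
vertex 0.064 2.699 -3.522
endloop
endfacet
facet normal 0.698 0.715 0.028
outer loop
vertex 0.064 2.699 -3.522
vertex 0.094 2.562 -0.778
vertex 1.049 1.676 -1.962
endloop
endfacet
facet normal 0.698 0.715 0.028
outer loop
vertex -0.891 3.585 -2.339
vertex 0.094 2.562 -0.778
vertex 0.064 2.699 -3.522
endloop
endfacet
facet normal 0.623 0.601 -0.501
outer loop
vertex -1.377 -1.848 -2.772
vertex -2.079 -1.377 -3.08
vertex -1.602 -1.246 -2.329
endloop
endfacet
facet normal 0.376 -0.454 0.808
outer loop
vertex -1.377 -1.848 -2.772
vertex -1.602 -1.246 -2.329
vertex -3.101 -2.363 -2.26
endloop
endfacet
facet normal 0.623 0.601 -0.501
outer loop
vertex -1.602 -1.246 -2.329
vertex -2.079 -1.377 -3.08
vertex -2.186 -0.742 -2.451
endloop
endfacet
facet normal -0.071 0.156 0.985
outer loop
vertex -1.602 -1.246 -2.329
vertex -2.186 -0.742 -2.451
vertex -3.101 -2.363 -2.26
endloop
endfacet
facet normal 0.623 0.601 -0.501
outer loop
vertex -2.186 -0.742 -2.451
vertex -2.079 -1.377 -3.08
vertex -2.69 -0.717 -3.048
endloop
endfacet
facet normal -0.673 0.449 0.587
outer loop
vertex -2.186 -0.742 -2.451
vertex -2.69 -0.717 -3.048
vertex -3.101 -2.363 -2.26
endloop
endfacet
facet normal 0.623 0.601 -0.500
outer loop
vertex -2.69 -0.717 -3.048
vertex -2.079 -1.377 -3.08
vertex -2.733 -1.189 -3.669
endloop
endfacet
facet normal -0.976 0.202 -0.086
outer loop
vertex -2.69 -0.717 -3.048
vertex -2.733 -1.189 -3.669
vertex -3.101 -2.363 -2.26
endloop
endfacet
facet normal 0.623 0.602 -0.500
outer loop
vertex -2.733 -1.189 -3.669
vertex -2.079 -1.377 -3.08
vertex -2.284 -1.802 -3.847
endloop
endfacet
facet normal -0.751 -0.397 -0.527
outer loop
vertex -2.733 -1.189 -3.669
vertex -2.284 -1.802 -3.847
vertex -3.101 -2.363 -2.26
endloop
endfacet
facet normal 0.624 0.601 -0.500
outer loop
vertex -2.284 -1.802 -3.847
vertex -2.079 -1.377 -3.08
vertex -1.681 -2.096 -3.447
endloop
endfacet
facet normal -0.170 -0.899 -0.405
outer loop
vertex -2.284 -1.802 -3.847
vertex -1.681 -2.096 -3.447
vertex -3.101 -2.363 -2.26
endloop
endfacet
facet normal 0.623 0.601 -0.501
outer loop
vertex -1.681 -2.096 -3.447
vertex -2.079 -1.377 -3.08
vertex -1.377 -1.848 -2.772
endloop
endfacet
facet normal 0.332 -0.924 0.190
outer loop
vertex -1.681 -2.096 -3.447
vertex -1.377 -1.848 -2.772
vertex -3.101 -2.363 -2.26
endloop
endfacet
facet normal -0.874 0.029 -0.484
outer loop
vertex -3.926 3.136 4.235
vertex -3.454 4.299 3.452
vertex -3.301 2.08 3.044
endloop
endfacet
facet normal -0.320 -0.786 0.529
outer loop
vertex -1.526 2.021 4.028
vertex -3.926 3.136 4.235
vertex -3.301 2.08 3.044
endloop
endfacet
facet normal -0.874 0.029 -0.485
outer loop
vertex -3.301 2.08 3.044
vertex -3.454 4.299 3.452
vertex -2.828 3.243 2.261
endloop
endfacet
facet normal 0.366 -0.618 -0.696
outer loop
vertex -2.828 3.243 2.261
vertex -1.526 2.021 4.028
vertex -3.301 2.08 3.044
endloop
endfacet
facet normal -0.366 0.617 0.697
outer loop
vertex -3.926 3.136 4.235
vertex -1.679 4.24 4.436
vertex -3.454 4.299 3.452
endloop
endfacet
facet normal -0.320 -0.786 0.529
outer loop
vertex -2.152 3.077 5.219
vertex -3.926 3.136 4.235
vertex -1.526 2.021 4.028
endloop
endfacet
facet normal -0.366 0.618 0.696
outer loop
vertex -2.152 3.077 5.219
vertex -1.679 4.24 4.436
vertex -3.926 3.136 4.235
endloop
endfacet
facet normal 0.319 0.786 -0.529
outer loop
vertex -3.454 4.299 3.452
vertex -1.679 4.24 4.436
vertex -2.828 3.243 2.261
endloop
endfacet
facet normal 0.366 -0.617 -0.696
outer loop
vertex -1.054 3.184 3.245
vertex -1.526 2.021 4.028
vertex -2.828 3.243 2.261
endloop
endfacet
facet normal 0.320 0.786 -0.529
outer loop
vertex -2.828 3.243 2.261
vertex -1.679 4.24 4.436
vertex -1.054 3.184 3.245
endloop
endfacet
facet normal 0.874 -0.028 0.485
outer loop
vertex -1.054 3.184 3.245
vertex -2.152 3.077 5.219
vertex -1.526 2.021 4.028
endloop
endfacet
facet normal 0.874 -0.029 0.485
outer loop
vertex -1.679 4.24 4.436
vertex -2.152 3.077 5.219
vertex -1.054 3.184 3.245
endloop
endfacet

endsolid


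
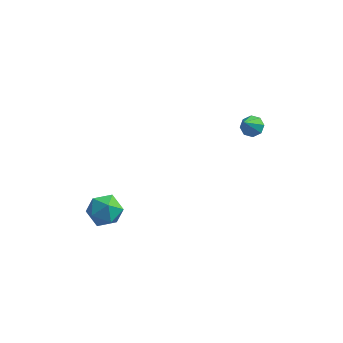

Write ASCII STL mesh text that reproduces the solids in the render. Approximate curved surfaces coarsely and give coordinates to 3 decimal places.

solid 
facet normal -0.770 0.418 -0.481
outer loop
vertex -1.709 -3.397 -2.834
vertex -2.223 -3.745 -2.314
vertex -1.923 -3.01 -2.155
endloop
endfacet
facet normal -0.188 0.827 -0.530
outer loop
vertex -1.709 -3.397 -2.834
vertex -1.923 -3.01 -2.155
vertex -1.153 -2.995 -2.404
endloop
endfacet
facet normal 0.328 0.440 -0.836
outer loop
vertex -1.709 -3.397 -2.834
vertex -1.153 -2.995 -2.404
vertex -0.977 -3.721 -2.717
endloop
endfacet
facet normal 0.064 -0.209 -0.976
outer loop
vertex -1.709 -3.397 -2.834
vertex -0.977 -3.721 -2.717
vertex -1.638 -4.184 -2.661
endloop
endfacet
facet normal -0.615 -0.222 -0.757
outer loop
vertex -1.709 -3.397 -2.834
vertex -1.638 -4.184 -2.661
vertex -2.223 -3.745 -2.314
endloop
endfacet
facet normal 0.024 0.991 0.133
outer loop
vertex -1.153 -2.995 -2.404
vertex -1.923 -3.01 -2.155
vertex -1.322 -3.096 -1.619
endloop
endfacet
facet normal -0.920 0.330 0.212
outer loop
vertex -1.923 -3.01 -2.155
vertex -2.223 -3.745 -2.314
vertex -1.983 -3.559 -1.563
endloop
endfacet
facet normal -0.669 -0.706 -0.235
outer loop
vertex -2.223 -3.745 -2.314
vertex -1.638 -4.184 -2.661
vertex -1.807 -4.285 -1.876
endloop
endfacet
facet normal 0.429 -0.684 -0.591
outer loop
vertex -1.638 -4.184 -2.661
vertex -0.977 -3.721 -2.717
vertex -1.037 -4.27 -2.125
endloop
endfacet
facet normal 0.857 0.365 -0.364
outer loop
vertex -0.977 -3.721 -2.717
vertex -1.153 -2.995 -2.404
vertex -0.737 -3.535 -1.966
endloop
endfacet
facet normal -0.064 0.209 0.976
outer loop
vertex -1.251 -3.883 -1.446
vertex -1.322 -3.096 -1.619
vertex -1.983 -3.559 -1.563
endloop
endfacet
facet normal -0.328 -0.440 0.836
outer loop
vertex -1.251 -3.883 -1.446
vertex -1.983 -3.559 -1.563
vertex -1.807 -4.285 -1.876
endloop
endfacet
facet normal 0.188 -0.827 0.530
outer loop
vertex -1.251 -3.883 -1.446
vertex -1.807 -4.285 -1.876
vertex -1.037 -4.27 -2.125
endloop
endfacet
facet normal 0.770 -0.418 0.481
outer loop
vertex -1.251 -3.883 -1.446
vertex -1.037 -4.27 -2.125
vertex -0.737 -3.535 -1.966
endloop
endfacet
facet normal 0.615 0.222 0.757
outer loop
vertex -1.251 -3.883 -1.446
vertex -0.737 -3.535 -1.966
vertex -1.322 -3.096 -1.619
endloop
endfacet
facet normal -0.429 0.684 0.591
outer loop
vertex -1.983 -3.559 -1.563
vertex -1.322 -3.096 -1.619
vertex -1.923 -3.01 -2.155
endloop
endfacet
facet normal -0.857 -0.365 0.364
outer loop
vertex -1.807 -4.285 -1.876
vertex -1.983 -3.559 -1.563
vertex -2.223 -3.745 -2.314
endloop
endfacet
facet normal -0.024 -0.991 -0.133
outer loop
vertex -1.037 -4.27 -2.125
vertex -1.807 -4.285 -1.876
vertex -1.638 -4.184 -2.661
endloop
endfacet
facet normal 0.920 -0.330 -0.212
outer loop
vertex -0.737 -3.535 -1.966
vertex -1.037 -4.27 -2.125
vertex -0.977 -3.721 -2.717
endloop
endfacet
facet normal 0.669 0.706 0.235
outer loop
vertex -1.322 -3.096 -1.619
vertex -0.737 -3.535 -1.966
vertex -1.153 -2.995 -2.404
endloop
endfacet
facet normal 0.168 0.590 -0.789
outer loop
vertex 3.556 1.743 -1.147
vertex 3.111 1.995 -1.053
vertex 3.605 2.054 -0.904
endloop
endfacet
facet normal 0.846 -0.405 0.348
outer loop
vertex 3.556 1.743 -1.147
vertex 3.605 2.054 -0.904
vertex 2.909 1.285 -0.107
endloop
endfacet
facet normal 0.167 0.592 -0.789
outer loop
vertex 3.605 2.054 -0.904
vertex 3.111 1.995 -1.053
vertex 3.364 2.33 -0.748
endloop
endfacet
facet normal 0.660 0.162 0.733
outer loop
vertex 3.605 2.054 -0.904
vertex 3.364 2.33 -0.748
vertex 2.909 1.285 -0.107
endloop
endfacet
facet normal 0.168 0.591 -0.789
outer loop
vertex 3.364 2.33 -0.748
vertex 3.111 1.995 -1.053
vertex 2.975 2.41 -0.771
endloop
endfacet
facet normal 0.053 0.505 0.861
outer loop
vertex 3.364 2.33 -0.748
vertex 2.975 2.41 -0.771
vertex 2.909 1.285 -0.107
endloop
endfacet
facet normal 0.168 0.591 -0.789
outer loop
vertex 2.975 2.41 -0.771
vertex 3.111 1.995 -1.053
vertex 2.665 2.246 -0.96
endloop
endfacet
facet normal -0.624 0.424 0.656
outer loop
vertex 2.975 2.41 -0.771
vertex 2.665 2.246 -0.96
vertex 2.909 1.285 -0.107
endloop
endfacet
facet normal 0.168 0.590 -0.789
outer loop
vertex 2.665 2.246 -0.96
vertex 3.111 1.995 -1.053
vertex 2.616 1.935 -1.203
endloop
endfacet
facet normal -0.970 -0.034 0.239
outer loop
vertex 2.665 2.246 -0.96
vertex 2.616 1.935 -1.203
vertex 2.909 1.285 -0.107
endloop
endfacet
facet normal 0.167 0.592 -0.789
outer loop
vertex 2.616 1.935 -1.203
vertex 3.111 1.995 -1.053
vertex 2.857 1.659 -1.359
endloop
endfacet
facet normal -0.785 -0.602 -0.147
outer loop
vertex 2.616 1.935 -1.203
vertex 2.857 1.659 -1.359
vertex 2.909 1.285 -0.107
endloop
endfacet
facet normal 0.168 0.591 -0.789
outer loop
vertex 2.857 1.659 -1.359
vertex 3.111 1.995 -1.053
vertex 3.246 1.579 -1.336
endloop
endfacet
facet normal -0.178 -0.945 -0.275
outer loop
vertex 2.857 1.659 -1.359
vertex 3.246 1.579 -1.336
vertex 2.909 1.285 -0.107
endloop
endfacet
facet normal 0.168 0.591 -0.789
outer loop
vertex 3.246 1.579 -1.336
vertex 3.111 1.995 -1.053
vertex 3.556 1.743 -1.147
endloop
endfacet
facet normal 0.499 -0.864 -0.070
outer loop
vertex 3.246 1.579 -1.336
vertex 3.556 1.743 -1.147
vertex 2.909 1.285 -0.107
endloop
endfacet

endsolid


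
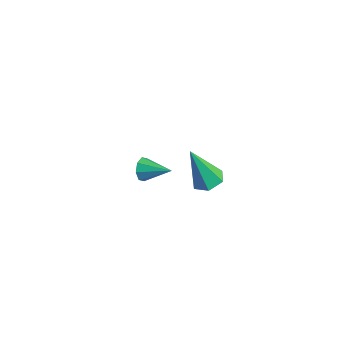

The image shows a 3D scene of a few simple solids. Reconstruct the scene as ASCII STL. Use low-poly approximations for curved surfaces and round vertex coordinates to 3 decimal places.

solid 
facet normal -0.841 -0.445 -0.309
outer loop
vertex -2.283 2.4 -2.485
vertex -2.524 2.543 -2.035
vertex -2.464 2.762 -2.514
endloop
endfacet
facet normal 0.602 0.240 -0.761
outer loop
vertex -2.283 2.4 -2.485
vertex -2.464 2.762 -2.514
vertex -1.516 3.077 -1.665
endloop
endfacet
facet normal -0.841 -0.445 -0.309
outer loop
vertex -2.464 2.762 -2.514
vertex -2.524 2.543 -2.035
vertex -2.68 2.996 -2.263
endloop
endfacet
facet normal 0.228 0.802 -0.552
outer loop
vertex -2.464 2.762 -2.514
vertex -2.68 2.996 -2.263
vertex -1.516 3.077 -1.665
endloop
endfacet
facet normal -0.840 -0.445 -0.310
outer loop
vertex -2.68 2.996 -2.263
vertex -2.524 2.543 -2.035
vertex -2.805 2.964 -1.878
endloop
endfacet
facet normal -0.096 0.994 0.052
outer loop
vertex -2.68 2.996 -2.263
vertex -2.805 2.964 -1.878
vertex -1.516 3.077 -1.665
endloop
endfacet
facet normal -0.840 -0.446 -0.309
outer loop
vertex -2.805 2.964 -1.878
vertex -2.524 2.543 -2.035
vertex -2.765 2.686 -1.586
endloop
endfacet
facet normal -0.176 0.701 0.691
outer loop
vertex -2.805 2.964 -1.878
vertex -2.765 2.686 -1.586
vertex -1.516 3.077 -1.665
endloop
endfacet
facet normal -0.841 -0.443 -0.310
outer loop
vertex -2.765 2.686 -1.586
vertex -2.524 2.543 -2.035
vertex -2.585 2.324 -1.557
endloop
endfacet
facet normal 0.033 0.096 0.995
outer loop
vertex -2.765 2.686 -1.586
vertex -2.585 2.324 -1.557
vertex -1.516 3.077 -1.665
endloop
endfacet
facet normal -0.841 -0.443 -0.310
outer loop
vertex -2.585 2.324 -1.557
vertex -2.524 2.543 -2.035
vertex -2.369 2.09 -1.808
endloop
endfacet
facet normal 0.408 -0.466 0.785
outer loop
vertex -2.585 2.324 -1.557
vertex -2.369 2.09 -1.808
vertex -1.516 3.077 -1.665
endloop
endfacet
facet normal -0.841 -0.443 -0.310
outer loop
vertex -2.369 2.09 -1.808
vertex -2.524 2.543 -2.035
vertex -2.244 2.122 -2.193
endloop
endfacet
facet normal 0.731 -0.658 0.183
outer loop
vertex -2.369 2.09 -1.808
vertex -2.244 2.122 -2.193
vertex -1.516 3.077 -1.665
endloop
endfacet
facet normal -0.841 -0.443 -0.310
outer loop
vertex -2.244 2.122 -2.193
vertex -2.524 2.543 -2.035
vertex -2.283 2.4 -2.485
endloop
endfacet
facet normal 0.811 -0.366 -0.457
outer loop
vertex -2.244 2.122 -2.193
vertex -2.283 2.4 -2.485
vertex -1.516 3.077 -1.665
endloop
endfacet
facet normal 0.247 0.268 -0.931
outer loop
vertex 2.739 1.859 1.977
vertex 2.21 1.658 1.779
vertex 2.266 2.228 1.958
endloop
endfacet
facet normal 0.467 0.631 0.620
outer loop
vertex 2.739 1.859 1.977
vertex 2.266 2.228 1.958
vertex 1.79 1.202 3.361
endloop
endfacet
facet normal 0.248 0.268 -0.931
outer loop
vertex 2.266 2.228 1.958
vertex 2.21 1.658 1.779
vertex 1.737 2.027 1.759
endloop
endfacet
facet normal -0.456 0.785 0.419
outer loop
vertex 2.266 2.228 1.958
vertex 1.737 2.027 1.759
vertex 1.79 1.202 3.361
endloop
endfacet
facet normal 0.248 0.268 -0.931
outer loop
vertex 1.737 2.027 1.759
vertex 2.21 1.658 1.779
vertex 1.681 1.457 1.58
endloop
endfacet
facet normal -0.995 0.075 0.072
outer loop
vertex 1.737 2.027 1.759
vertex 1.681 1.457 1.58
vertex 1.79 1.202 3.361
endloop
endfacet
facet normal 0.248 0.270 -0.931
outer loop
vertex 1.681 1.457 1.58
vertex 2.21 1.658 1.779
vertex 2.154 1.088 1.599
endloop
endfacet
facet normal -0.611 -0.788 -0.075
outer loop
vertex 1.681 1.457 1.58
vertex 2.154 1.088 1.599
vertex 1.79 1.202 3.361
endloop
endfacet
facet normal 0.248 0.270 -0.931
outer loop
vertex 2.154 1.088 1.599
vertex 2.21 1.658 1.779
vertex 2.683 1.289 1.798
endloop
endfacet
facet normal 0.311 -0.942 0.125
outer loop
vertex 2.154 1.088 1.599
vertex 2.683 1.289 1.798
vertex 1.79 1.202 3.361
endloop
endfacet
facet normal 0.247 0.268 -0.931
outer loop
vertex 2.683 1.289 1.798
vertex 2.21 1.658 1.779
vertex 2.739 1.859 1.977
endloop
endfacet
facet normal 0.850 -0.232 0.473
outer loop
vertex 2.683 1.289 1.798
vertex 2.739 1.859 1.977
vertex 1.79 1.202 3.361
endloop
endfacet

endsolid


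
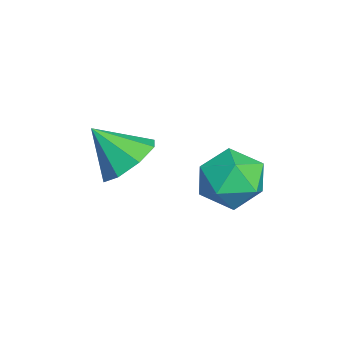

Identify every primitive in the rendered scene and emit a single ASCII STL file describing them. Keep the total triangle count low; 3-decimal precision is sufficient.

solid 
facet normal -0.671 0.539 0.508
outer loop
vertex 1.606 2.881 2.959
vertex 1.894 2.393 3.857
vertex 2.384 3.286 3.557
endloop
endfacet
facet normal -0.427 0.903 -0.056
outer loop
vertex 1.606 2.881 2.959
vertex 2.384 3.286 3.557
vertex 2.482 3.267 2.5
endloop
endfacet
facet normal -0.565 0.519 -0.642
outer loop
vertex 1.606 2.881 2.959
vertex 2.482 3.267 2.5
vertex 2.052 2.362 2.147
endloop
endfacet
facet normal -0.894 -0.080 -0.440
outer loop
vertex 1.606 2.881 2.959
vertex 2.052 2.362 2.147
vertex 1.688 1.822 2.986
endloop
endfacet
facet normal -0.960 -0.067 0.271
outer loop
vertex 1.606 2.881 2.959
vertex 1.688 1.822 2.986
vertex 1.894 2.393 3.857
endloop
endfacet
facet normal 0.281 0.960 0.009
outer loop
vertex 2.482 3.267 2.5
vertex 2.384 3.286 3.557
vertex 3.312 3.018 3.114
endloop
endfacet
facet normal -0.114 0.372 0.921
outer loop
vertex 2.384 3.286 3.557
vertex 1.894 2.393 3.857
vertex 2.948 2.478 3.953
endloop
endfacet
facet normal -0.581 -0.611 0.538
outer loop
vertex 1.894 2.393 3.857
vertex 1.688 1.822 2.986
vertex 2.518 1.573 3.6
endloop
endfacet
facet normal -0.475 -0.632 -0.613
outer loop
vertex 1.688 1.822 2.986
vertex 2.052 2.362 2.147
vertex 2.616 1.554 2.543
endloop
endfacet
facet normal 0.058 0.339 -0.939
outer loop
vertex 2.052 2.362 2.147
vertex 2.482 3.267 2.5
vertex 3.106 2.447 2.243
endloop
endfacet
facet normal 0.894 0.080 0.440
outer loop
vertex 3.394 1.959 3.141
vertex 3.312 3.018 3.114
vertex 2.948 2.478 3.953
endloop
endfacet
facet normal 0.565 -0.519 0.642
outer loop
vertex 3.394 1.959 3.141
vertex 2.948 2.478 3.953
vertex 2.518 1.573 3.6
endloop
endfacet
facet normal 0.427 -0.903 0.056
outer loop
vertex 3.394 1.959 3.141
vertex 2.518 1.573 3.6
vertex 2.616 1.554 2.543
endloop
endfacet
facet normal 0.671 -0.539 -0.508
outer loop
vertex 3.394 1.959 3.141
vertex 2.616 1.554 2.543
vertex 3.106 2.447 2.243
endloop
endfacet
facet normal 0.960 0.067 -0.271
outer loop
vertex 3.394 1.959 3.141
vertex 3.106 2.447 2.243
vertex 3.312 3.018 3.114
endloop
endfacet
facet normal 0.475 0.632 0.613
outer loop
vertex 2.948 2.478 3.953
vertex 3.312 3.018 3.114
vertex 2.384 3.286 3.557
endloop
endfacet
facet normal -0.058 -0.339 0.939
outer loop
vertex 2.518 1.573 3.6
vertex 2.948 2.478 3.953
vertex 1.894 2.393 3.857
endloop
endfacet
facet normal -0.281 -0.960 -0.009
outer loop
vertex 2.616 1.554 2.543
vertex 2.518 1.573 3.6
vertex 1.688 1.822 2.986
endloop
endfacet
facet normal 0.114 -0.372 -0.921
outer loop
vertex 3.106 2.447 2.243
vertex 2.616 1.554 2.543
vertex 2.052 2.362 2.147
endloop
endfacet
facet normal 0.581 0.611 -0.538
outer loop
vertex 3.312 3.018 3.114
vertex 3.106 2.447 2.243
vertex 2.482 3.267 2.5
endloop
endfacet
facet normal 0.254 0.654 -0.713
outer loop
vertex 1.23 0.007 2.881
vertex 0.4 -0.253 2.347
vertex 0.609 0.444 3.061
endloop
endfacet
facet normal 0.342 0.102 0.934
outer loop
vertex 1.23 0.007 2.881
vertex 0.609 0.444 3.061
vertex -0.0 -1.287 3.473
endloop
endfacet
facet normal 0.254 0.654 -0.713
outer loop
vertex 0.609 0.444 3.061
vertex 0.4 -0.253 2.347
vertex -0.134 0.473 2.823
endloop
endfacet
facet normal -0.278 0.314 0.908
outer loop
vertex 0.609 0.444 3.061
vertex -0.134 0.473 2.823
vertex -0.0 -1.287 3.473
endloop
endfacet
facet normal 0.253 0.654 -0.713
outer loop
vertex -0.134 0.473 2.823
vertex 0.4 -0.253 2.347
vertex -0.564 0.076 2.306
endloop
endfacet
facet normal -0.813 0.146 0.564
outer loop
vertex -0.134 0.473 2.823
vertex -0.564 0.076 2.306
vertex -0.0 -1.287 3.473
endloop
endfacet
facet normal 0.254 0.654 -0.712
outer loop
vertex -0.564 0.076 2.306
vertex 0.4 -0.253 2.347
vertex -0.429 -0.513 1.813
endloop
endfacet
facet normal -0.947 -0.304 0.103
outer loop
vertex -0.564 0.076 2.306
vertex -0.429 -0.513 1.813
vertex -0.0 -1.287 3.473
endloop
endfacet
facet normal 0.254 0.654 -0.713
outer loop
vertex -0.429 -0.513 1.813
vertex 0.4 -0.253 2.347
vertex 0.192 -0.951 1.633
endloop
endfacet
facet normal -0.603 -0.771 -0.204
outer loop
vertex -0.429 -0.513 1.813
vertex 0.192 -0.951 1.633
vertex -0.0 -1.287 3.473
endloop
endfacet
facet normal 0.254 0.654 -0.713
outer loop
vertex 0.192 -0.951 1.633
vertex 0.4 -0.253 2.347
vertex 0.935 -0.98 1.871
endloop
endfacet
facet normal 0.019 -0.984 -0.178
outer loop
vertex 0.192 -0.951 1.633
vertex 0.935 -0.98 1.871
vertex -0.0 -1.287 3.473
endloop
endfacet
facet normal 0.254 0.654 -0.713
outer loop
vertex 0.935 -0.98 1.871
vertex 0.4 -0.253 2.347
vertex 1.365 -0.583 2.388
endloop
endfacet
facet normal 0.553 -0.816 0.167
outer loop
vertex 0.935 -0.98 1.871
vertex 1.365 -0.583 2.388
vertex -0.0 -1.287 3.473
endloop
endfacet
facet normal 0.254 0.654 -0.713
outer loop
vertex 1.365 -0.583 2.388
vertex 0.4 -0.253 2.347
vertex 1.23 0.007 2.881
endloop
endfacet
facet normal 0.687 -0.367 0.627
outer loop
vertex 1.365 -0.583 2.388
vertex 1.23 0.007 2.881
vertex -0.0 -1.287 3.473
endloop
endfacet

endsolid


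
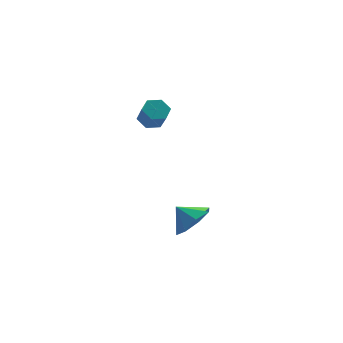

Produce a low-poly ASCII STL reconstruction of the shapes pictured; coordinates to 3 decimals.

solid 
facet normal 0.045 0.549 -0.835
outer loop
vertex 3.307 0.285 3.782
vertex 2.863 -0.077 3.52
vertex 2.699 0.435 3.848
endloop
endfacet
facet normal 0.256 0.801 0.541
outer loop
vertex 3.307 0.285 3.782
vertex 2.699 0.435 3.848
vertex 3.261 -0.281 4.642
endloop
endfacet
facet normal 0.257 0.801 0.540
outer loop
vertex 3.261 -0.281 4.642
vertex 2.699 0.435 3.848
vertex 2.652 -0.13 4.708
endloop
endfacet
facet normal -0.046 -0.548 0.835
outer loop
vertex 3.261 -0.281 4.642
vertex 2.652 -0.13 4.708
vertex 2.817 -0.643 4.38
endloop
endfacet
facet normal 0.045 0.549 -0.835
outer loop
vertex 2.699 0.435 3.848
vertex 2.863 -0.077 3.52
vertex 2.255 0.073 3.586
endloop
endfacet
facet normal -0.708 0.607 0.360
outer loop
vertex 2.699 0.435 3.848
vertex 2.255 0.073 3.586
vertex 2.652 -0.13 4.708
endloop
endfacet
facet normal -0.708 0.607 0.360
outer loop
vertex 2.652 -0.13 4.708
vertex 2.255 0.073 3.586
vertex 2.208 -0.492 4.446
endloop
endfacet
facet normal -0.046 -0.548 0.835
outer loop
vertex 2.652 -0.13 4.708
vertex 2.208 -0.492 4.446
vertex 2.817 -0.643 4.38
endloop
endfacet
facet normal 0.045 0.549 -0.835
outer loop
vertex 2.255 0.073 3.586
vertex 2.863 -0.077 3.52
vertex 2.419 -0.439 3.258
endloop
endfacet
facet normal -0.964 -0.194 -0.180
outer loop
vertex 2.255 0.073 3.586
vertex 2.419 -0.439 3.258
vertex 2.208 -0.492 4.446
endloop
endfacet
facet normal -0.964 -0.195 -0.180
outer loop
vertex 2.208 -0.492 4.446
vertex 2.419 -0.439 3.258
vertex 2.373 -1.005 4.118
endloop
endfacet
facet normal -0.046 -0.548 0.835
outer loop
vertex 2.208 -0.492 4.446
vertex 2.373 -1.005 4.118
vertex 2.817 -0.643 4.38
endloop
endfacet
facet normal 0.046 0.548 -0.835
outer loop
vertex 2.419 -0.439 3.258
vertex 2.863 -0.077 3.52
vertex 3.028 -0.59 3.192
endloop
endfacet
facet normal -0.257 -0.801 -0.541
outer loop
vertex 2.419 -0.439 3.258
vertex 3.028 -0.59 3.192
vertex 2.373 -1.005 4.118
endloop
endfacet
facet normal -0.256 -0.801 -0.540
outer loop
vertex 2.373 -1.005 4.118
vertex 3.028 -0.59 3.192
vertex 2.981 -1.155 4.052
endloop
endfacet
facet normal -0.045 -0.549 0.835
outer loop
vertex 2.373 -1.005 4.118
vertex 2.981 -1.155 4.052
vertex 2.817 -0.643 4.38
endloop
endfacet
facet normal 0.046 0.548 -0.835
outer loop
vertex 3.028 -0.59 3.192
vertex 2.863 -0.077 3.52
vertex 3.472 -0.228 3.454
endloop
endfacet
facet normal 0.708 -0.607 -0.360
outer loop
vertex 3.028 -0.59 3.192
vertex 3.472 -0.228 3.454
vertex 2.981 -1.155 4.052
endloop
endfacet
facet normal 0.708 -0.607 -0.360
outer loop
vertex 2.981 -1.155 4.052
vertex 3.472 -0.228 3.454
vertex 3.425 -0.793 4.314
endloop
endfacet
facet normal -0.045 -0.549 0.835
outer loop
vertex 2.981 -1.155 4.052
vertex 3.425 -0.793 4.314
vertex 2.817 -0.643 4.38
endloop
endfacet
facet normal 0.046 0.548 -0.835
outer loop
vertex 3.472 -0.228 3.454
vertex 2.863 -0.077 3.52
vertex 3.307 0.285 3.782
endloop
endfacet
facet normal 0.964 0.195 0.181
outer loop
vertex 3.472 -0.228 3.454
vertex 3.307 0.285 3.782
vertex 3.425 -0.793 4.314
endloop
endfacet
facet normal 0.964 0.194 0.179
outer loop
vertex 3.425 -0.793 4.314
vertex 3.307 0.285 3.782
vertex 3.261 -0.281 4.642
endloop
endfacet
facet normal -0.045 -0.549 0.835
outer loop
vertex 3.425 -0.793 4.314
vertex 3.261 -0.281 4.642
vertex 2.817 -0.643 4.38
endloop
endfacet
facet normal 0.451 -0.573 -0.684
outer loop
vertex 4.272 -2.572 -1.162
vertex 3.389 -2.704 -1.633
vertex 4.141 -2.033 -1.7
endloop
endfacet
facet normal 0.361 0.701 0.615
outer loop
vertex 4.272 -2.572 -1.162
vertex 4.141 -2.033 -1.7
vertex 2.911 -2.096 -0.907
endloop
endfacet
facet normal 0.450 -0.573 -0.685
outer loop
vertex 4.141 -2.033 -1.7
vertex 3.389 -2.704 -1.633
vertex 3.568 -1.887 -2.199
endloop
endfacet
facet normal 0.077 0.977 0.197
outer loop
vertex 4.141 -2.033 -1.7
vertex 3.568 -1.887 -2.199
vertex 2.911 -2.096 -0.907
endloop
endfacet
facet normal 0.450 -0.573 -0.685
outer loop
vertex 3.568 -1.887 -2.199
vertex 3.389 -2.704 -1.633
vertex 2.891 -2.219 -2.366
endloop
endfacet
facet normal -0.425 0.902 -0.070
outer loop
vertex 3.568 -1.887 -2.199
vertex 2.891 -2.219 -2.366
vertex 2.911 -2.096 -0.907
endloop
endfacet
facet normal 0.450 -0.573 -0.685
outer loop
vertex 2.891 -2.219 -2.366
vertex 3.389 -2.704 -1.633
vertex 2.505 -2.836 -2.104
endloop
endfacet
facet normal -0.853 0.520 -0.032
outer loop
vertex 2.891 -2.219 -2.366
vertex 2.505 -2.836 -2.104
vertex 2.911 -2.096 -0.907
endloop
endfacet
facet normal 0.450 -0.573 -0.685
outer loop
vertex 2.505 -2.836 -2.104
vertex 3.389 -2.704 -1.633
vertex 2.637 -3.375 -1.566
endloop
endfacet
facet normal -0.955 0.055 0.290
outer loop
vertex 2.505 -2.836 -2.104
vertex 2.637 -3.375 -1.566
vertex 2.911 -2.096 -0.907
endloop
endfacet
facet normal 0.451 -0.573 -0.684
outer loop
vertex 2.637 -3.375 -1.566
vertex 3.389 -2.704 -1.633
vertex 3.209 -3.521 -1.067
endloop
endfacet
facet normal -0.673 -0.220 0.707
outer loop
vertex 2.637 -3.375 -1.566
vertex 3.209 -3.521 -1.067
vertex 2.911 -2.096 -0.907
endloop
endfacet
facet normal 0.451 -0.573 -0.684
outer loop
vertex 3.209 -3.521 -1.067
vertex 3.389 -2.704 -1.633
vertex 3.886 -3.188 -0.9
endloop
endfacet
facet normal -0.169 -0.145 0.975
outer loop
vertex 3.209 -3.521 -1.067
vertex 3.886 -3.188 -0.9
vertex 2.911 -2.096 -0.907
endloop
endfacet
facet normal 0.451 -0.573 -0.684
outer loop
vertex 3.886 -3.188 -0.9
vertex 3.389 -2.704 -1.633
vertex 4.272 -2.572 -1.162
endloop
endfacet
facet normal 0.258 0.237 0.937
outer loop
vertex 3.886 -3.188 -0.9
vertex 4.272 -2.572 -1.162
vertex 2.911 -2.096 -0.907
endloop
endfacet

endsolid


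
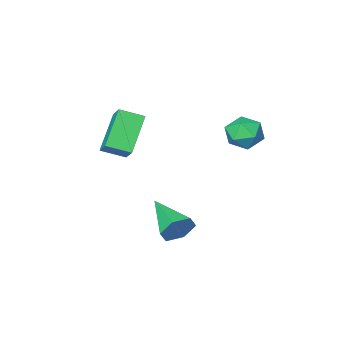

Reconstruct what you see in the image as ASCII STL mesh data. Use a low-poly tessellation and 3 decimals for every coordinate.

solid 
facet normal 0.021 0.942 -0.335
outer loop
vertex -1.33 1.039 -3.693
vertex -1.72 1.269 -3.07
vertex -0.95 1.256 -3.059
endloop
endfacet
facet normal 0.814 -0.483 -0.323
outer loop
vertex -1.33 1.039 -3.693
vertex -0.95 1.256 -3.059
vertex -1.76 -0.529 -2.43
endloop
endfacet
facet normal 0.021 0.941 -0.337
outer loop
vertex -0.95 1.256 -3.059
vertex -1.72 1.269 -3.07
vertex -1.34 1.487 -2.437
endloop
endfacet
facet normal 0.807 -0.166 0.567
outer loop
vertex -0.95 1.256 -3.059
vertex -1.34 1.487 -2.437
vertex -1.76 -0.529 -2.43
endloop
endfacet
facet normal 0.021 0.941 -0.337
outer loop
vertex -1.34 1.487 -2.437
vertex -1.72 1.269 -3.07
vertex -2.11 1.5 -2.448
endloop
endfacet
facet normal -0.014 0.006 1.000
outer loop
vertex -1.34 1.487 -2.437
vertex -2.11 1.5 -2.448
vertex -1.76 -0.529 -2.43
endloop
endfacet
facet normal 0.022 0.942 -0.336
outer loop
vertex -2.11 1.5 -2.448
vertex -1.72 1.269 -3.07
vertex -2.49 1.283 -3.081
endloop
endfacet
facet normal -0.828 -0.138 0.544
outer loop
vertex -2.11 1.5 -2.448
vertex -2.49 1.283 -3.081
vertex -1.76 -0.529 -2.43
endloop
endfacet
facet normal 0.022 0.942 -0.335
outer loop
vertex -2.49 1.283 -3.081
vertex -1.72 1.269 -3.07
vertex -2.1 1.052 -3.704
endloop
endfacet
facet normal -0.821 -0.455 -0.345
outer loop
vertex -2.49 1.283 -3.081
vertex -2.1 1.052 -3.704
vertex -1.76 -0.529 -2.43
endloop
endfacet
facet normal 0.021 0.942 -0.335
outer loop
vertex -2.1 1.052 -3.704
vertex -1.72 1.269 -3.07
vertex -1.33 1.039 -3.693
endloop
endfacet
facet normal 0.001 -0.627 -0.779
outer loop
vertex -2.1 1.052 -3.704
vertex -1.33 1.039 -3.693
vertex -1.76 -0.529 -2.43
endloop
endfacet
facet normal -0.800 0.491 -0.345
outer loop
vertex -2.324 -2.621 0.8
vertex -2.125 -1.813 1.488
vertex -1.251 -1.782 -0.497
endloop
endfacet
facet normal -0.185 -0.749 -0.637
outer loop
vertex -0.395 -2.307 -0.128
vertex -2.324 -2.621 0.8
vertex -1.251 -1.782 -0.497
endloop
endfacet
facet normal -0.800 0.491 -0.345
outer loop
vertex -1.251 -1.782 -0.497
vertex -2.125 -1.813 1.488
vertex -1.052 -0.974 0.192
endloop
endfacet
facet normal 0.571 0.447 -0.689
outer loop
vertex -1.052 -0.974 0.192
vertex -0.395 -2.307 -0.128
vertex -1.251 -1.782 -0.497
endloop
endfacet
facet normal -0.571 -0.446 0.689
outer loop
vertex -2.324 -2.621 0.8
vertex -1.269 -2.338 1.857
vertex -2.125 -1.813 1.488
endloop
endfacet
facet normal -0.185 -0.748 -0.637
outer loop
vertex -1.468 -3.146 1.168
vertex -2.324 -2.621 0.8
vertex -0.395 -2.307 -0.128
endloop
endfacet
facet normal -0.570 -0.447 0.689
outer loop
vertex -1.468 -3.146 1.168
vertex -1.269 -2.338 1.857
vertex -2.324 -2.621 0.8
endloop
endfacet
facet normal 0.184 0.748 0.637
outer loop
vertex -2.125 -1.813 1.488
vertex -1.269 -2.338 1.857
vertex -1.052 -0.974 0.192
endloop
endfacet
facet normal 0.570 0.447 -0.689
outer loop
vertex -0.196 -1.499 0.56
vertex -0.395 -2.307 -0.128
vertex -1.052 -0.974 0.192
endloop
endfacet
facet normal 0.185 0.748 0.637
outer loop
vertex -1.052 -0.974 0.192
vertex -1.269 -2.338 1.857
vertex -0.196 -1.499 0.56
endloop
endfacet
facet normal 0.800 -0.491 0.345
outer loop
vertex -0.196 -1.499 0.56
vertex -1.468 -3.146 1.168
vertex -0.395 -2.307 -0.128
endloop
endfacet
facet normal 0.800 -0.491 0.345
outer loop
vertex -1.269 -2.338 1.857
vertex -1.468 -3.146 1.168
vertex -0.196 -1.499 0.56
endloop
endfacet
facet normal -0.218 0.895 -0.388
outer loop
vertex -3.828 2.686 1.313
vertex -4.573 2.653 1.656
vertex -3.945 2.985 2.068
endloop
endfacet
facet normal 0.481 0.838 -0.257
outer loop
vertex -3.828 2.686 1.313
vertex -3.945 2.985 2.068
vertex -3.272 2.547 1.9
endloop
endfacet
facet normal 0.729 0.278 -0.625
outer loop
vertex -3.828 2.686 1.313
vertex -3.272 2.547 1.9
vertex -3.484 1.945 1.385
endloop
endfacet
facet normal 0.184 -0.010 -0.983
outer loop
vertex -3.828 2.686 1.313
vertex -3.484 1.945 1.385
vertex -4.287 2.011 1.234
endloop
endfacet
facet normal -0.402 0.371 -0.837
outer loop
vertex -3.828 2.686 1.313
vertex -4.287 2.011 1.234
vertex -4.573 2.653 1.656
endloop
endfacet
facet normal 0.565 0.700 0.438
outer loop
vertex -3.272 2.547 1.9
vertex -3.945 2.985 2.068
vertex -3.673 2.429 2.606
endloop
endfacet
facet normal -0.567 0.792 0.226
outer loop
vertex -3.945 2.985 2.068
vertex -4.573 2.653 1.656
vertex -4.476 2.495 2.455
endloop
endfacet
facet normal -0.864 -0.056 -0.500
outer loop
vertex -4.573 2.653 1.656
vertex -4.287 2.011 1.234
vertex -4.688 1.893 1.94
endloop
endfacet
facet normal 0.083 -0.672 -0.736
outer loop
vertex -4.287 2.011 1.234
vertex -3.484 1.945 1.385
vertex -4.015 1.455 1.772
endloop
endfacet
facet normal 0.966 -0.205 -0.158
outer loop
vertex -3.484 1.945 1.385
vertex -3.272 2.547 1.9
vertex -3.387 1.787 2.184
endloop
endfacet
facet normal -0.184 0.010 0.983
outer loop
vertex -4.132 1.754 2.527
vertex -3.673 2.429 2.606
vertex -4.476 2.495 2.455
endloop
endfacet
facet normal -0.729 -0.278 0.625
outer loop
vertex -4.132 1.754 2.527
vertex -4.476 2.495 2.455
vertex -4.688 1.893 1.94
endloop
endfacet
facet normal -0.481 -0.838 0.257
outer loop
vertex -4.132 1.754 2.527
vertex -4.688 1.893 1.94
vertex -4.015 1.455 1.772
endloop
endfacet
facet normal 0.218 -0.895 0.388
outer loop
vertex -4.132 1.754 2.527
vertex -4.015 1.455 1.772
vertex -3.387 1.787 2.184
endloop
endfacet
facet normal 0.402 -0.371 0.837
outer loop
vertex -4.132 1.754 2.527
vertex -3.387 1.787 2.184
vertex -3.673 2.429 2.606
endloop
endfacet
facet normal -0.083 0.672 0.736
outer loop
vertex -4.476 2.495 2.455
vertex -3.673 2.429 2.606
vertex -3.945 2.985 2.068
endloop
endfacet
facet normal -0.966 0.205 0.158
outer loop
vertex -4.688 1.893 1.94
vertex -4.476 2.495 2.455
vertex -4.573 2.653 1.656
endloop
endfacet
facet normal -0.565 -0.700 -0.438
outer loop
vertex -4.015 1.455 1.772
vertex -4.688 1.893 1.94
vertex -4.287 2.011 1.234
endloop
endfacet
facet normal 0.567 -0.792 -0.226
outer loop
vertex -3.387 1.787 2.184
vertex -4.015 1.455 1.772
vertex -3.484 1.945 1.385
endloop
endfacet
facet normal 0.864 0.056 0.500
outer loop
vertex -3.673 2.429 2.606
vertex -3.387 1.787 2.184
vertex -3.272 2.547 1.9
endloop
endfacet

endsolid
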